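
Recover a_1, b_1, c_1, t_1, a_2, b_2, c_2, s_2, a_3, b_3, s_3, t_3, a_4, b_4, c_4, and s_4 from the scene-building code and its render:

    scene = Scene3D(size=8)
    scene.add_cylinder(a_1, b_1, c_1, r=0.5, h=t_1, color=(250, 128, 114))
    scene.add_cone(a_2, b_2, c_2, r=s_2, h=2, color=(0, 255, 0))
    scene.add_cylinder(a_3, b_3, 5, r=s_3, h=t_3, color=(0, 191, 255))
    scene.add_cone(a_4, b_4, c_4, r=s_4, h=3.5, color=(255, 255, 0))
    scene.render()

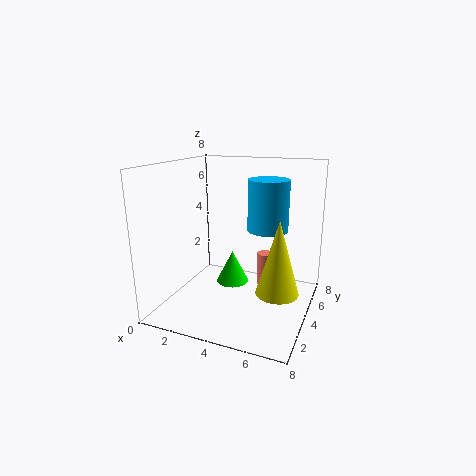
a_1 = 5; b_1 = 6; c_1 = 0.5; t_1 = 2; a_2 = 3; b_2 = 5.5; c_2 = 0.5; s_2 = 1; a_3 = 6; b_3 = 3; s_3 = 1; t_3 = 2.5; a_4 = 7; b_4 = 1.5; c_4 = 2.5; s_4 = 1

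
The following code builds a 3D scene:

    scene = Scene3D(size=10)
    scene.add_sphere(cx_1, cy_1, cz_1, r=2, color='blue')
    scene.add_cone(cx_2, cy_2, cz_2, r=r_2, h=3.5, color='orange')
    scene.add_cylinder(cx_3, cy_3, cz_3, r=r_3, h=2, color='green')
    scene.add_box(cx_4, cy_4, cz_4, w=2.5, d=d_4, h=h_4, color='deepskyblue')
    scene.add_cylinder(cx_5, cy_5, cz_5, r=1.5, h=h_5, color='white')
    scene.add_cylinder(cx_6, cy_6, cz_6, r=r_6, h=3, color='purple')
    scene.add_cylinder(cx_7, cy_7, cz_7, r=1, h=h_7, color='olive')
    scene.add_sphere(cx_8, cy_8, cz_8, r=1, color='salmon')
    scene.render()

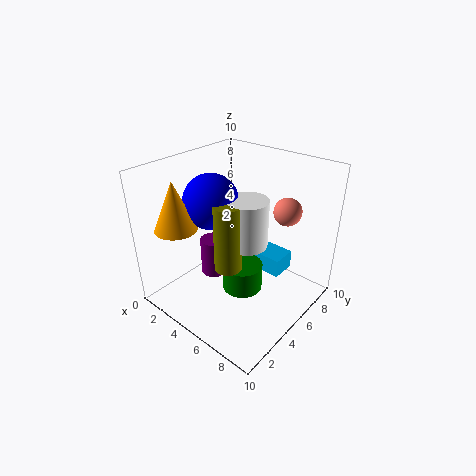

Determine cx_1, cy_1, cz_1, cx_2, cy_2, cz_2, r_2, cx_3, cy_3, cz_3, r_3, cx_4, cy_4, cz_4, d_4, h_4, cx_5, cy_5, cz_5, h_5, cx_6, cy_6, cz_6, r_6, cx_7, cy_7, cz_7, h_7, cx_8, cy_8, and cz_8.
cx_1 = 2.5, cy_1 = 5, cz_1 = 7, cx_2 = 1.5, cy_2 = 2.5, cz_2 = 5.5, r_2 = 1.5, cx_3 = 5, cy_3 = 5.5, cz_3 = 0.5, r_3 = 1.5, cx_4 = 4, cy_4 = 8, cz_4 = 0.5, d_4 = 2, h_4 = 1.5, cx_5 = 5, cy_5 = 6, cz_5 = 4, h_5 = 3.5, cx_6 = 2, cy_6 = 5.5, cz_6 = 0.5, r_6 = 1, cx_7 = 4.5, cy_7 = 4.5, cz_7 = 2.5, h_7 = 5, cx_8 = 7, cy_8 = 8, cz_8 = 6.5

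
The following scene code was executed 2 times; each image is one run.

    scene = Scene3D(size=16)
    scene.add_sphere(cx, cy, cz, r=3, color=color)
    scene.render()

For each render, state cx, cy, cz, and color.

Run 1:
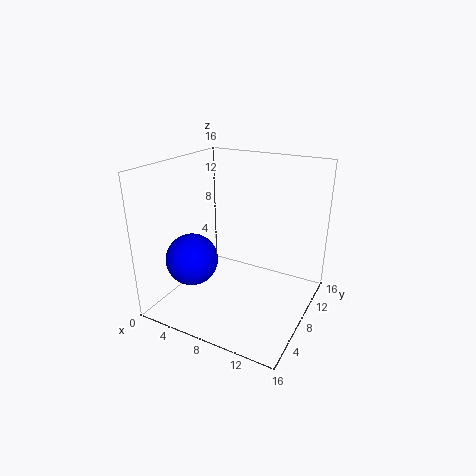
cx = 3; cy = 6; cz = 5; color = 'blue'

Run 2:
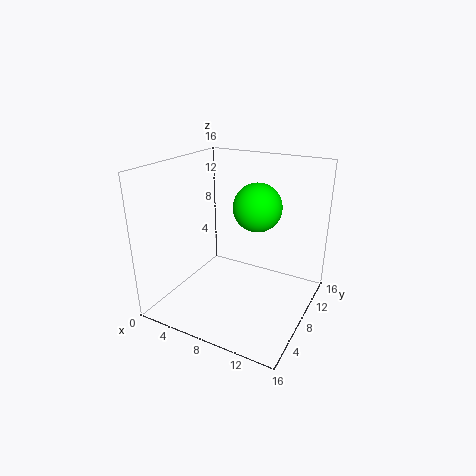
cx = 8; cy = 13; cz = 10; color = 'lime'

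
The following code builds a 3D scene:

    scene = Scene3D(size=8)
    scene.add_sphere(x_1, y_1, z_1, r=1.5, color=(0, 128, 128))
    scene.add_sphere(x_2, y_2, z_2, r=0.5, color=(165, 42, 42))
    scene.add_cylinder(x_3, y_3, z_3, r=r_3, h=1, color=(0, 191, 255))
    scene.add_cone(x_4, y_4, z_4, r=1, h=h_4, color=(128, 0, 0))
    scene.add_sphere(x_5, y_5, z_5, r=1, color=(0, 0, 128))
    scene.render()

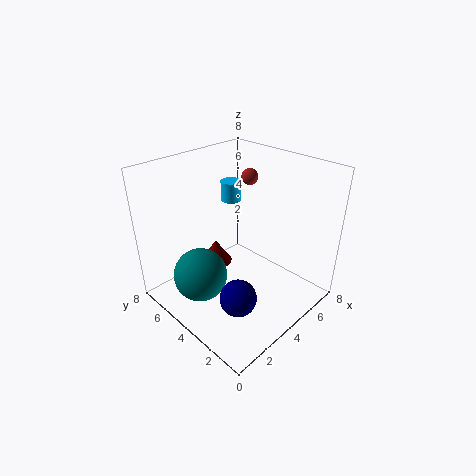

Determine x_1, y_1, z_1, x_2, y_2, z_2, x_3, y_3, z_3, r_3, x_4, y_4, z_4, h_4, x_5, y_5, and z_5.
x_1 = 2, y_1 = 5, z_1 = 2, x_2 = 6.5, y_2 = 5.5, z_2 = 6.5, x_3 = 3.5, y_3 = 4, z_3 = 6.5, r_3 = 0.5, x_4 = 4.5, y_4 = 6.5, z_4 = 1, h_4 = 1.5, x_5 = 2.5, y_5 = 2.5, z_5 = 1.5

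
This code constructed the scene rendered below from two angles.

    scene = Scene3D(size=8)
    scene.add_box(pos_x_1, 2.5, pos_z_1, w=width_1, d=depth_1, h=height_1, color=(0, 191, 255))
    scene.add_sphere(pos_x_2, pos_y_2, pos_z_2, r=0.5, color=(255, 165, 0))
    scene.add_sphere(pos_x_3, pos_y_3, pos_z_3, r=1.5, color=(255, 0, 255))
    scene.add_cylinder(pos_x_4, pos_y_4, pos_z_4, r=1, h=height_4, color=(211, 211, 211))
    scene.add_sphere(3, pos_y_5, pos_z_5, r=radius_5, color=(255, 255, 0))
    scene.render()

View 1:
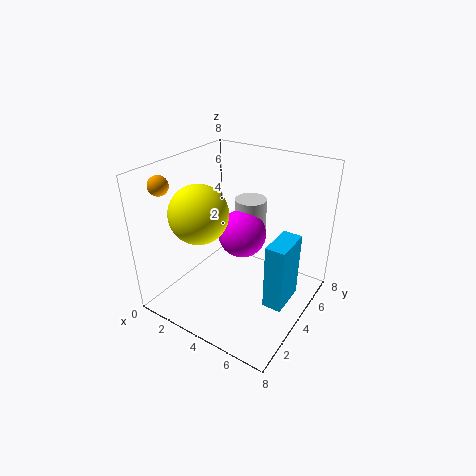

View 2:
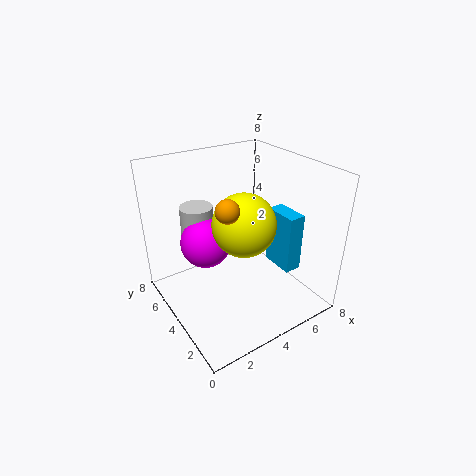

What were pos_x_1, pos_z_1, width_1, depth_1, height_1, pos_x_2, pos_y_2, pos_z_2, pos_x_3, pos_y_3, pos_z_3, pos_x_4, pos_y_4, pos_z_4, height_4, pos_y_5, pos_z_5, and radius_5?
pos_x_1 = 6.5; pos_z_1 = 1.5; width_1 = 1; depth_1 = 2; height_1 = 3.5; pos_x_2 = 1.5; pos_y_2 = 1; pos_z_2 = 7.5; pos_x_3 = 3; pos_y_3 = 6; pos_z_3 = 3; pos_x_4 = 3; pos_y_4 = 7; pos_z_4 = 2; height_4 = 3; pos_y_5 = 2; pos_z_5 = 6; radius_5 = 1.5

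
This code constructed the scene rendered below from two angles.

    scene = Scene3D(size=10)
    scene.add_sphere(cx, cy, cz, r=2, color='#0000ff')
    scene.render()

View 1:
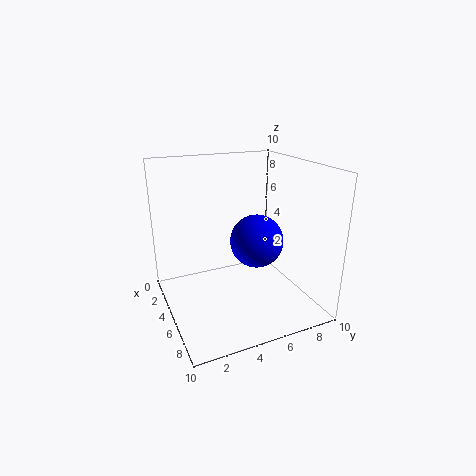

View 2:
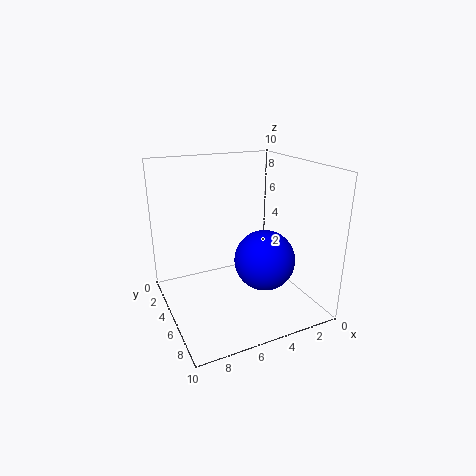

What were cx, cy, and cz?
cx = 4
cy = 7
cz = 4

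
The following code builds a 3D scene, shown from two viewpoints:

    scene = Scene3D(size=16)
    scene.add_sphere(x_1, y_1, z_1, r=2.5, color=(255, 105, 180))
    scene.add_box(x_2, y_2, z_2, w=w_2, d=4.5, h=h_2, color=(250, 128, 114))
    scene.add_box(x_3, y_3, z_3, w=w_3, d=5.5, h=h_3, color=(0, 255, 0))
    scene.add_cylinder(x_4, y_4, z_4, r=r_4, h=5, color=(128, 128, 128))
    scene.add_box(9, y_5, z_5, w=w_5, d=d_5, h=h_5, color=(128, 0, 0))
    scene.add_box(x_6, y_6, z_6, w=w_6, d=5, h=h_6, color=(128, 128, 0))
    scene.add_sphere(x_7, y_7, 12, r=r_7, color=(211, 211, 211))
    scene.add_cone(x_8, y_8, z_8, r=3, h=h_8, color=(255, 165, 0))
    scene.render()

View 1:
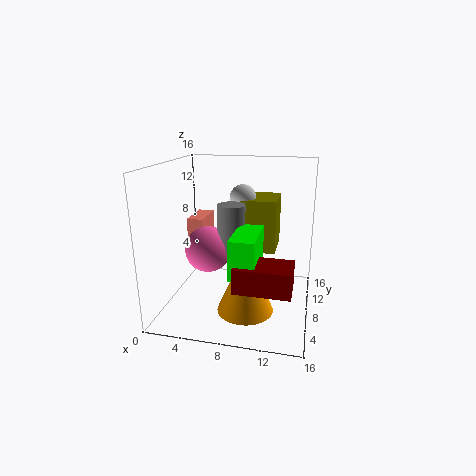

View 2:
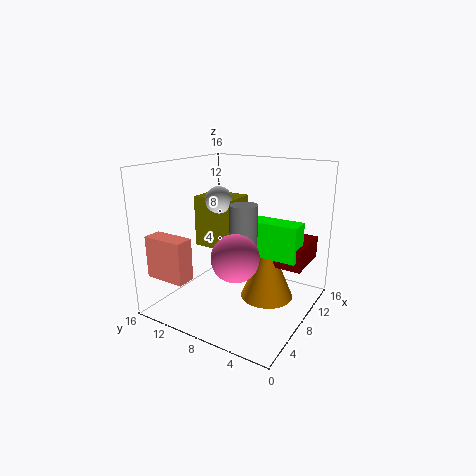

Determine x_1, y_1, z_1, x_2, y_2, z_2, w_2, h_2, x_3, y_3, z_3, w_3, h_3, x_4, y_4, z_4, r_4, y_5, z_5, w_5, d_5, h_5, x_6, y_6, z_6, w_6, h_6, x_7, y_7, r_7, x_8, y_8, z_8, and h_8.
x_1 = 5; y_1 = 6.5; z_1 = 7; x_2 = 1; y_2 = 10.5; z_2 = 4.5; w_2 = 2; h_2 = 4.5; x_3 = 8.5; y_3 = 1.5; z_3 = 6; w_3 = 2.5; h_3 = 4; x_4 = 7.5; y_4 = 7; z_4 = 7; r_4 = 1.5; y_5 = 1; z_5 = 5; w_5 = 5.5; d_5 = 3.5; h_5 = 2.5; x_6 = 8; y_6 = 9; z_6 = 6; w_6 = 4; h_6 = 6; x_7 = 8; y_7 = 10.5; r_7 = 1.5; x_8 = 9.5; y_8 = 5; z_8 = 1; h_8 = 7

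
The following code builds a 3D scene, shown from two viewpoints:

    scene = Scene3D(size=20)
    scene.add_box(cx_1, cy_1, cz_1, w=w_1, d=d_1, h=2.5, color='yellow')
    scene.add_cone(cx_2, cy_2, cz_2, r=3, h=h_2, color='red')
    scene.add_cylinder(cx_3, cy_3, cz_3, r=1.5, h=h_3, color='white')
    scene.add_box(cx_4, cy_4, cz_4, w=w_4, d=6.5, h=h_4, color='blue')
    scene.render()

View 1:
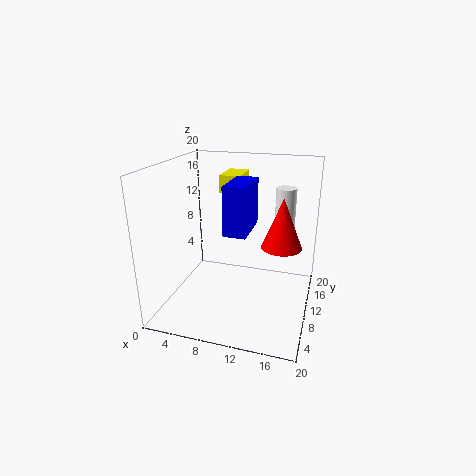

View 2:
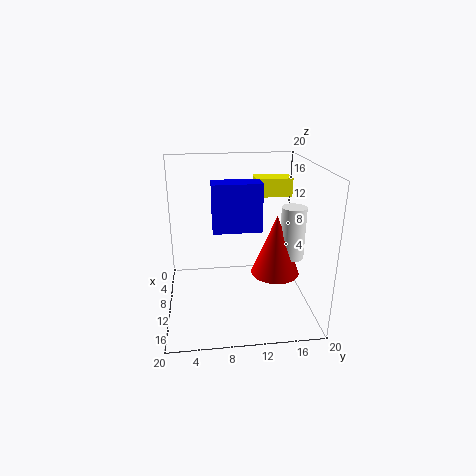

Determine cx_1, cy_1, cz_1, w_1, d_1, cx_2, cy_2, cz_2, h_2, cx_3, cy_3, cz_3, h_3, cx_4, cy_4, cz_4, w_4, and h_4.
cx_1 = 6.5
cy_1 = 12.5
cz_1 = 15.5
w_1 = 3
d_1 = 5
cx_2 = 15.5
cy_2 = 14
cz_2 = 7.5
h_2 = 7.5
cx_3 = 15.5
cy_3 = 16
cz_3 = 9.5
h_3 = 6.5
cx_4 = 9
cy_4 = 6.5
cz_4 = 11.5
w_4 = 3
h_4 = 6.5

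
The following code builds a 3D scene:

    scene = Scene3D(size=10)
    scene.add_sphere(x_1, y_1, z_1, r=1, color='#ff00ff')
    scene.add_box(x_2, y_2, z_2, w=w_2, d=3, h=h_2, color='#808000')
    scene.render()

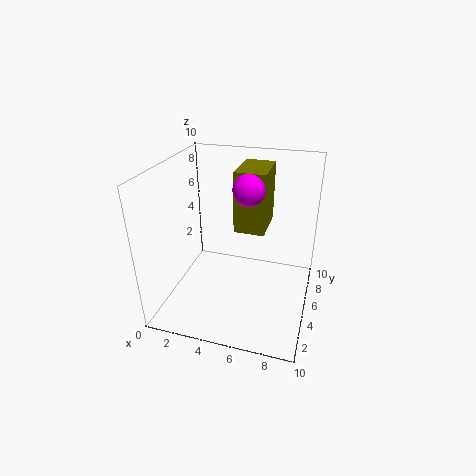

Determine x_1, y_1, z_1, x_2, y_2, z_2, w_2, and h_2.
x_1 = 6
y_1 = 4
z_1 = 9
x_2 = 5
y_2 = 4
z_2 = 6
w_2 = 2
h_2 = 4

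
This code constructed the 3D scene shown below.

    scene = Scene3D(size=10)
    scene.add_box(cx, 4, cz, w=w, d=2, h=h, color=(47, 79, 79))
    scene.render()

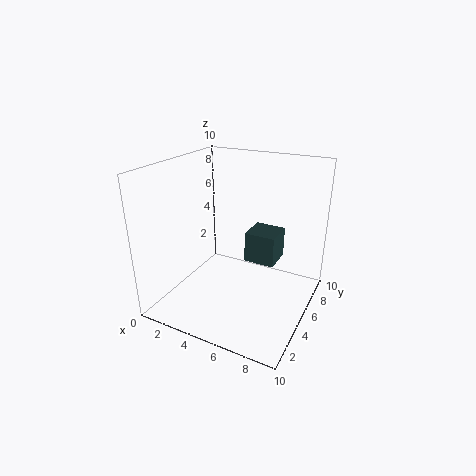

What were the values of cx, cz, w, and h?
cx = 6
cz = 4
w = 2
h = 2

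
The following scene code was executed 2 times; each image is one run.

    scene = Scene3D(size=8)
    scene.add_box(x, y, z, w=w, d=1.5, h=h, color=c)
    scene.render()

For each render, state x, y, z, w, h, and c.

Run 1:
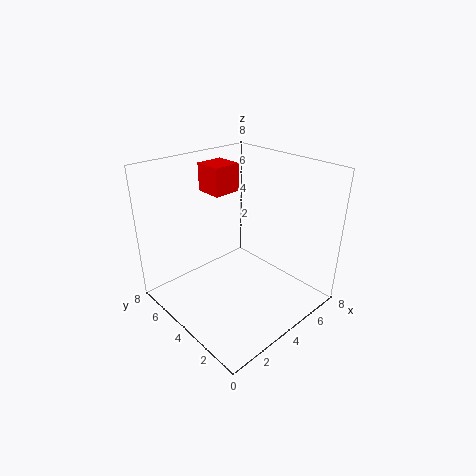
x = 3; y = 4.5; z = 6.5; w = 1.5; h = 1.5; c = 'red'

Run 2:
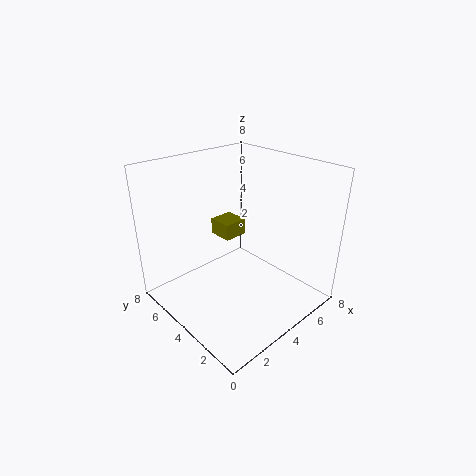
x = 4.5; y = 5.5; z = 3; w = 1.5; h = 1; c = 'olive'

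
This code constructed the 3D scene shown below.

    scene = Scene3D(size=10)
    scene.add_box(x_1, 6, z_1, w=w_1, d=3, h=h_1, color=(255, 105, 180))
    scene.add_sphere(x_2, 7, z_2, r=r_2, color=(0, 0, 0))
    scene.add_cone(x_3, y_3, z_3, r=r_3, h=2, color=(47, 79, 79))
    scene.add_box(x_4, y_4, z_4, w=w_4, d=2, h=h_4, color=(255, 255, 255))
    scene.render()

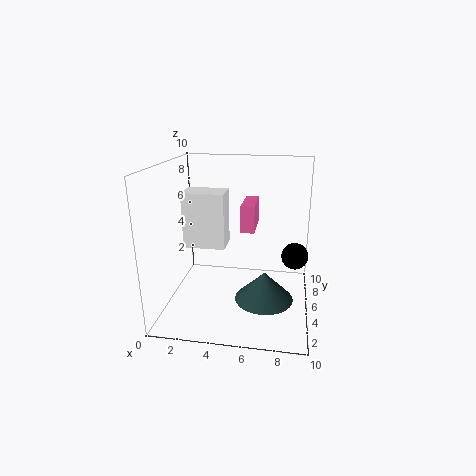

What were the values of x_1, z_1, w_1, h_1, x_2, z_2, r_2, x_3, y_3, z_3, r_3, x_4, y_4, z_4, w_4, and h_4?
x_1 = 5
z_1 = 5
w_1 = 1
h_1 = 2
x_2 = 9
z_2 = 3
r_2 = 1
x_3 = 7
y_3 = 4
z_3 = 1
r_3 = 2
x_4 = 1
y_4 = 5
z_4 = 4
w_4 = 3
h_4 = 4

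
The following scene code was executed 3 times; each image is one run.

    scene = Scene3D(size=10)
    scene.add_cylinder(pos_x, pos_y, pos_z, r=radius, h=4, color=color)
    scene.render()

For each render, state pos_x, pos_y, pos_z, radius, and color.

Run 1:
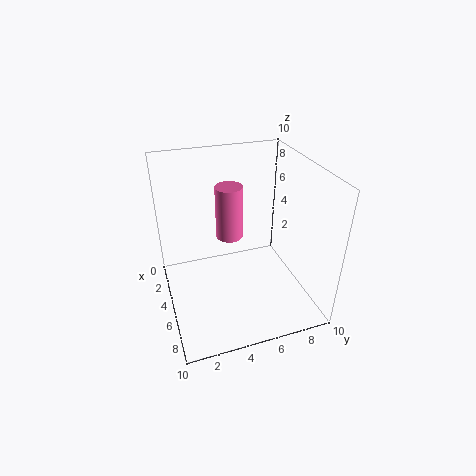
pos_x = 3, pos_y = 5, pos_z = 4, radius = 1, color = 'hotpink'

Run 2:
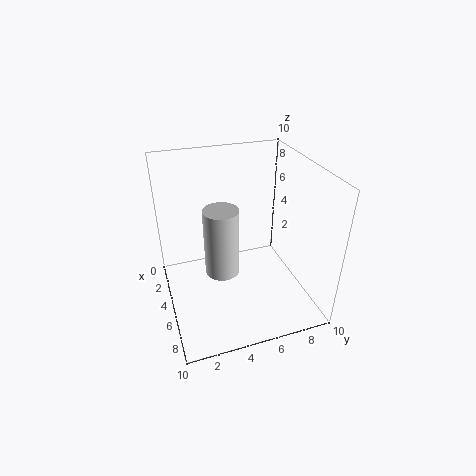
pos_x = 8, pos_y = 3, pos_z = 5, radius = 1, color = 'lightgray'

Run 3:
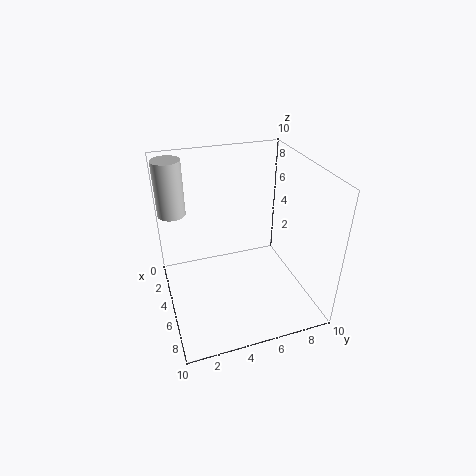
pos_x = 2, pos_y = 1, pos_z = 6, radius = 1, color = 'lightgray'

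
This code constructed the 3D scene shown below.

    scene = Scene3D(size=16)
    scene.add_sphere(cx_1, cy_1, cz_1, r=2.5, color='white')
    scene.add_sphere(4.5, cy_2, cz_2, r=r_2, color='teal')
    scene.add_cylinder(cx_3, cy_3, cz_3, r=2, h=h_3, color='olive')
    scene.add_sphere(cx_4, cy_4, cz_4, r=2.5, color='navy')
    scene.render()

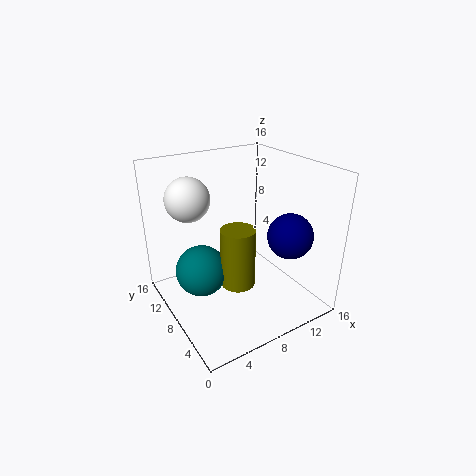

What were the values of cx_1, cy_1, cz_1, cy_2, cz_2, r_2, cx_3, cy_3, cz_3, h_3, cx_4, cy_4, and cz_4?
cx_1 = 4; cy_1 = 12; cz_1 = 12; cy_2 = 10.5; cz_2 = 3.5; r_2 = 3; cx_3 = 8; cy_3 = 8; cz_3 = 2; h_3 = 7; cx_4 = 12.5; cy_4 = 4.5; cz_4 = 8.5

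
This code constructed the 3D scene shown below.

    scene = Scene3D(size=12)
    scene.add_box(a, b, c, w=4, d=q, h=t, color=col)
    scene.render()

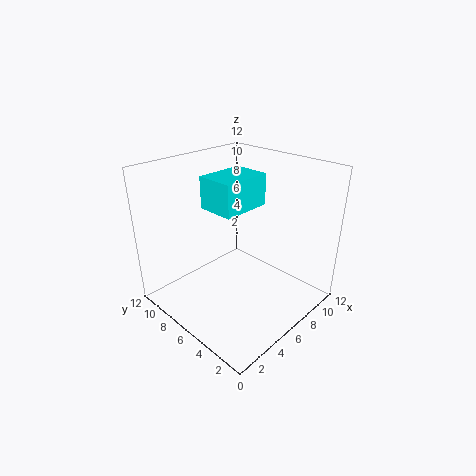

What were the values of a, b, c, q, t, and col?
a = 3.5, b = 4.5, c = 9, q = 3, t = 2.5, col = 'cyan'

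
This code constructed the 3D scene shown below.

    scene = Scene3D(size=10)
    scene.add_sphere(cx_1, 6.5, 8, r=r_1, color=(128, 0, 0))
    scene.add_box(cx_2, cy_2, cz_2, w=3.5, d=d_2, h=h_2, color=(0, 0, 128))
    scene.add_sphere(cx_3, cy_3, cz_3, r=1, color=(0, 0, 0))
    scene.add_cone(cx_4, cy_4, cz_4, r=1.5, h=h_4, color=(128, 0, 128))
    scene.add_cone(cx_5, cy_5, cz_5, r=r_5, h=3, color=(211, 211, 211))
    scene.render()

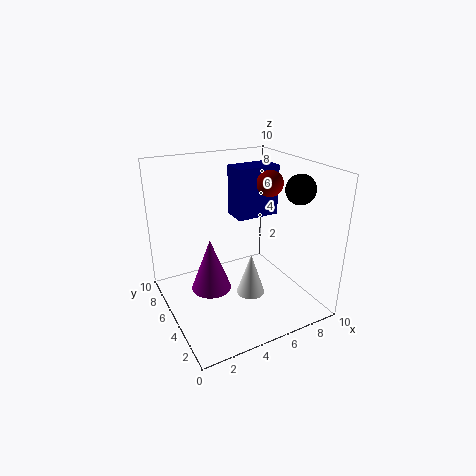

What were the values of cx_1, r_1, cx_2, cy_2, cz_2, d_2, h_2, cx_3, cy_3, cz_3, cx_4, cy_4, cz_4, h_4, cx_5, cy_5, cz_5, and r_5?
cx_1 = 8.5, r_1 = 1, cx_2 = 6.5, cy_2 = 7.5, cz_2 = 5, d_2 = 2, h_2 = 4, cx_3 = 8.5, cy_3 = 3, cz_3 = 8.5, cx_4 = 3.5, cy_4 = 6.5, cz_4 = 0.5, h_4 = 4, cx_5 = 5.5, cy_5 = 4, cz_5 = 1, r_5 = 1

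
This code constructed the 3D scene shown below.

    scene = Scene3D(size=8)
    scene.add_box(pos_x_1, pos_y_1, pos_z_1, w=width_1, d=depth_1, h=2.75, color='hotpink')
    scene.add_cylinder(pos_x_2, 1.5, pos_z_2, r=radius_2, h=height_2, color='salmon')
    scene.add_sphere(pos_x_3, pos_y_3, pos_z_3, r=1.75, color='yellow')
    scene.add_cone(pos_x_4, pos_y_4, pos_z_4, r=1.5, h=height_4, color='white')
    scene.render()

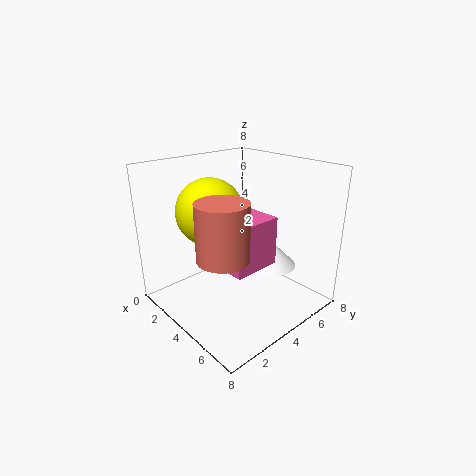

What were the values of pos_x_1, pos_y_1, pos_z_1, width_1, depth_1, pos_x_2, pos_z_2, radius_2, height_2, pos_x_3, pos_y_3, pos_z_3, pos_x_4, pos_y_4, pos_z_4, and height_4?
pos_x_1 = 2.75, pos_y_1 = 2.75, pos_z_1 = 2.5, width_1 = 2.75, depth_1 = 2.75, pos_x_2 = 5.75, pos_z_2 = 4.25, radius_2 = 1.25, height_2 = 2.75, pos_x_3 = 3.5, pos_y_3 = 2.5, pos_z_3 = 5.75, pos_x_4 = 4.5, pos_y_4 = 6.25, pos_z_4 = 1.75, height_4 = 1.5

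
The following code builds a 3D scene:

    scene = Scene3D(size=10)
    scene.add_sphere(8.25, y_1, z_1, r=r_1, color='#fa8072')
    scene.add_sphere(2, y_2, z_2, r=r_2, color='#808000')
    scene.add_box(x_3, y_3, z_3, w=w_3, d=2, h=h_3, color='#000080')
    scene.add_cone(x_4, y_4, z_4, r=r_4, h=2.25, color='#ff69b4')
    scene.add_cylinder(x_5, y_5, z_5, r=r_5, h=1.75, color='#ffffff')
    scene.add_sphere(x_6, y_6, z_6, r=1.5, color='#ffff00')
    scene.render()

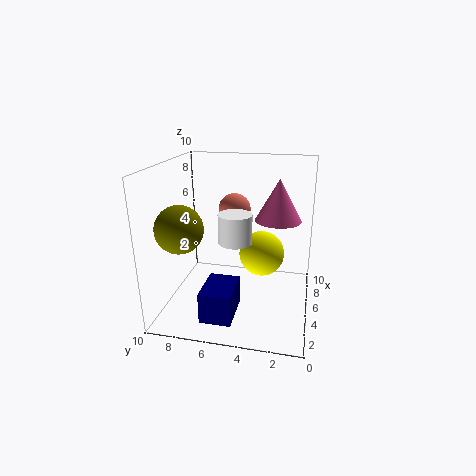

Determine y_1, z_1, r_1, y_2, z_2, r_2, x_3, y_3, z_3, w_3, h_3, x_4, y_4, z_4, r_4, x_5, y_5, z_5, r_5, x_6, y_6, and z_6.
y_1 = 6
z_1 = 6
r_1 = 1.25
y_2 = 8
z_2 = 6.5
r_2 = 1.5
x_3 = 0.5
y_3 = 4.5
z_3 = 1
w_3 = 2.75
h_3 = 2
x_4 = 1.5
y_4 = 2
z_4 = 7.75
r_4 = 1.25
x_5 = 2
y_5 = 4.5
z_5 = 6
r_5 = 1
x_6 = 4.5
y_6 = 3.25
z_6 = 4.25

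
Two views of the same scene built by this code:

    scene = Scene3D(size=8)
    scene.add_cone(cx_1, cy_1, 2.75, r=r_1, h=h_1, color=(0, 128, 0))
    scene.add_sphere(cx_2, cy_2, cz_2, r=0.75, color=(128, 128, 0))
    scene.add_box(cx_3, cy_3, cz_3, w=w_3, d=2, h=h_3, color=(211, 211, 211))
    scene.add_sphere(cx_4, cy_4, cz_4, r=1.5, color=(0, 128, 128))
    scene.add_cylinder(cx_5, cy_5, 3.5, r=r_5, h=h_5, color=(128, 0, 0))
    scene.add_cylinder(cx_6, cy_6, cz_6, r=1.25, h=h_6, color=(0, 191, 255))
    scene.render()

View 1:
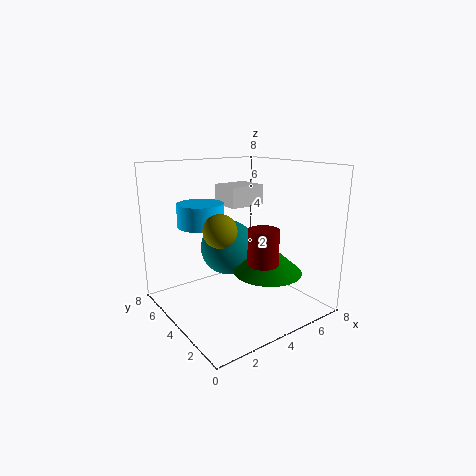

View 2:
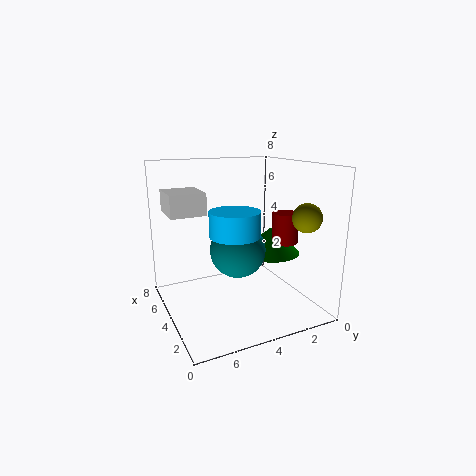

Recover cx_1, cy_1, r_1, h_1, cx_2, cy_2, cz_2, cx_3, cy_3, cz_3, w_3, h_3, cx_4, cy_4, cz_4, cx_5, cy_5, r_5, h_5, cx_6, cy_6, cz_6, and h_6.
cx_1 = 4.25
cy_1 = 1.75
r_1 = 1.75
h_1 = 1.5
cx_2 = 1.25
cy_2 = 1.5
cz_2 = 5.5
cx_3 = 4.75
cy_3 = 5.5
cz_3 = 5.25
w_3 = 2.25
h_3 = 1.25
cx_4 = 3.5
cy_4 = 4.25
cz_4 = 3.5
cx_5 = 3.5
cy_5 = 1.25
r_5 = 0.75
h_5 = 1.75
cx_6 = 2.25
cy_6 = 5
cz_6 = 4.75
h_6 = 1.25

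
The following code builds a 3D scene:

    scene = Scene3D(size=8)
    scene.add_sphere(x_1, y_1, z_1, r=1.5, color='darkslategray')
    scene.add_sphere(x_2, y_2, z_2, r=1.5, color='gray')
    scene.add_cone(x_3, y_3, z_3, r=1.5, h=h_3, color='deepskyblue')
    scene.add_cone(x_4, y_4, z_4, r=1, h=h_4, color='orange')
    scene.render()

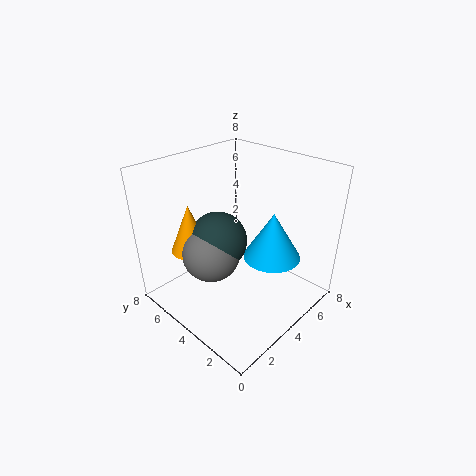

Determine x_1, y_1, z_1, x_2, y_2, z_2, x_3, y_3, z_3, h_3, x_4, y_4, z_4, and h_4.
x_1 = 2.5
y_1 = 4
z_1 = 4.5
x_2 = 2
y_2 = 4
z_2 = 4
x_3 = 4.5
y_3 = 2
z_3 = 3.5
h_3 = 2.5
x_4 = 1.5
y_4 = 5
z_4 = 4
h_4 = 2.5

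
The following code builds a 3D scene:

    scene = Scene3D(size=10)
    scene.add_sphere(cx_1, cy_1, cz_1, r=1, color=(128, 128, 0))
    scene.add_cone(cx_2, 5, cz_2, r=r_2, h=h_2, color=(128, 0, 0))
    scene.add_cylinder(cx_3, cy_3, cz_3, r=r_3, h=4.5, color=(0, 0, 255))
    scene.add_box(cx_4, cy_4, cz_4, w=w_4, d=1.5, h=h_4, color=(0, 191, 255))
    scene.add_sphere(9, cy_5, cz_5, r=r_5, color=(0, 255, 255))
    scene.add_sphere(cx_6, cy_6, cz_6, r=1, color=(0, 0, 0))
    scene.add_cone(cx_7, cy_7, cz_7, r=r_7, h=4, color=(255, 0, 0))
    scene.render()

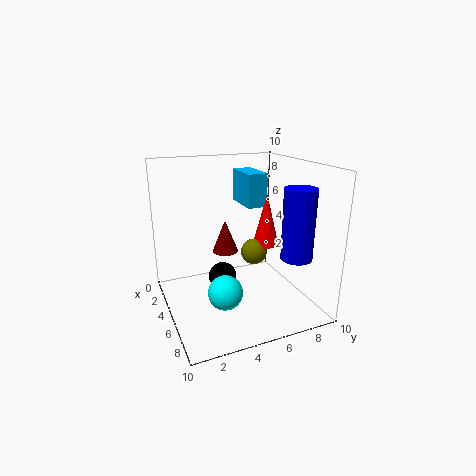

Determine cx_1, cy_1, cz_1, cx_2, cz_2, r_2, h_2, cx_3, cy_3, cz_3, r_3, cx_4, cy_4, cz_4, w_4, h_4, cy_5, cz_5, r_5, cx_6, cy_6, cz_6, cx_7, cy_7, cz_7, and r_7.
cx_1 = 3.5
cy_1 = 7
cz_1 = 3
cx_2 = 2.5
cz_2 = 3
r_2 = 1
h_2 = 2.5
cx_3 = 8.5
cy_3 = 7.5
cz_3 = 4.5
r_3 = 1
cx_4 = 0.5
cy_4 = 6.5
cz_4 = 6.5
w_4 = 3
h_4 = 2.5
cy_5 = 2.5
cz_5 = 3.5
r_5 = 1
cx_6 = 4.5
cy_6 = 4
cz_6 = 2
cx_7 = 3.5
cy_7 = 8
cz_7 = 3.5
r_7 = 1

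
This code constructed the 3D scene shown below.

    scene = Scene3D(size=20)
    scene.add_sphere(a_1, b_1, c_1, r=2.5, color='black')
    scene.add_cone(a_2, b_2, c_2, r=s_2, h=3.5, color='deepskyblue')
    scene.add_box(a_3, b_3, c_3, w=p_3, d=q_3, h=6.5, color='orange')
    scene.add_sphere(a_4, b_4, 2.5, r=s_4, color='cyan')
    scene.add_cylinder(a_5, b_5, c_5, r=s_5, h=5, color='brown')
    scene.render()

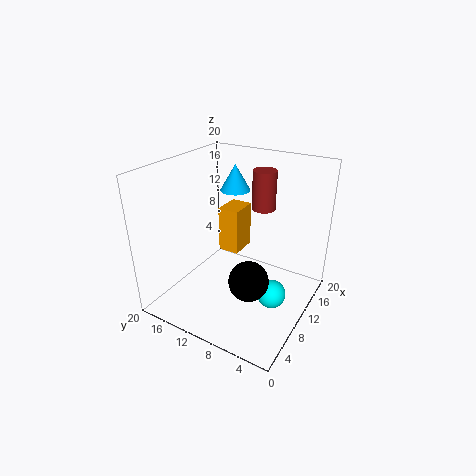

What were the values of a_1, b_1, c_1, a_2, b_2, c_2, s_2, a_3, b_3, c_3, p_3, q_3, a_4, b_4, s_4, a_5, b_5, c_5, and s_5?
a_1 = 5, b_1 = 5.5, c_1 = 7.5, a_2 = 11, b_2 = 11, c_2 = 16.5, s_2 = 2, a_3 = 10.5, b_3 = 10.5, c_3 = 7, p_3 = 4, q_3 = 3, a_4 = 10, b_4 = 4.5, s_4 = 2, a_5 = 10.5, b_5 = 6.5, c_5 = 15, s_5 = 1.5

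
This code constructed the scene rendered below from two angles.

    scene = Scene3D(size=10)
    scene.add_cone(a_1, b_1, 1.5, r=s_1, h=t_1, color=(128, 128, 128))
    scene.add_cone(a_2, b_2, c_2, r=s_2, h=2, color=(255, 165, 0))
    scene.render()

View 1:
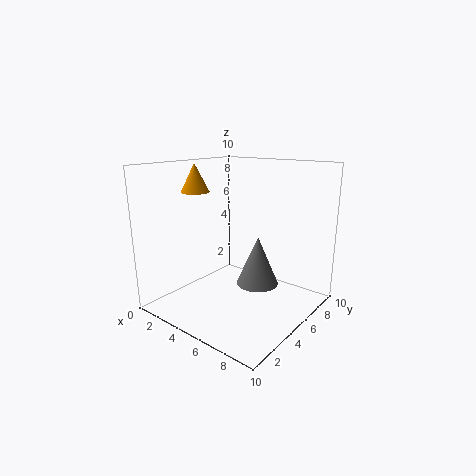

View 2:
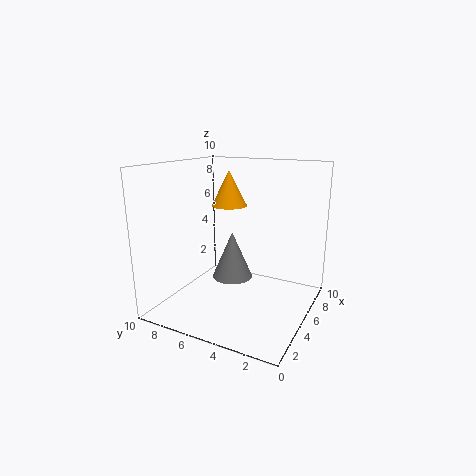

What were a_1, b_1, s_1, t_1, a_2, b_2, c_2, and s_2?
a_1 = 6
b_1 = 6
s_1 = 1.5
t_1 = 3.5
a_2 = 2
b_2 = 4
c_2 = 8
s_2 = 1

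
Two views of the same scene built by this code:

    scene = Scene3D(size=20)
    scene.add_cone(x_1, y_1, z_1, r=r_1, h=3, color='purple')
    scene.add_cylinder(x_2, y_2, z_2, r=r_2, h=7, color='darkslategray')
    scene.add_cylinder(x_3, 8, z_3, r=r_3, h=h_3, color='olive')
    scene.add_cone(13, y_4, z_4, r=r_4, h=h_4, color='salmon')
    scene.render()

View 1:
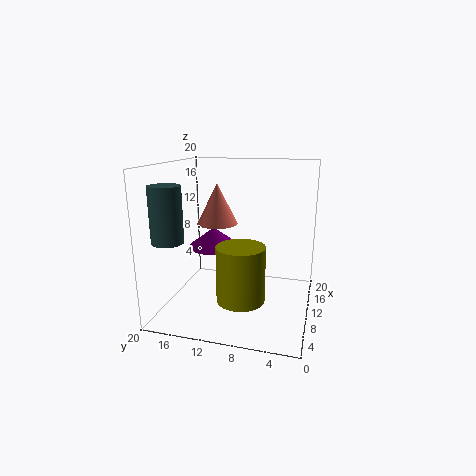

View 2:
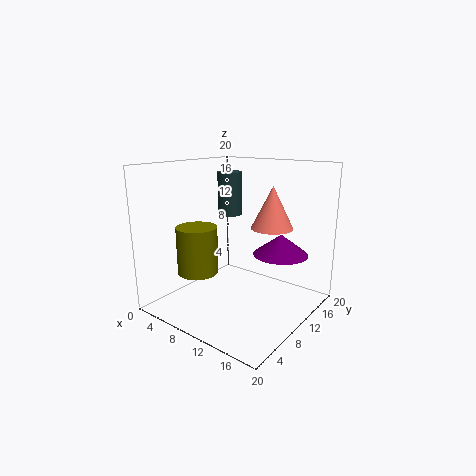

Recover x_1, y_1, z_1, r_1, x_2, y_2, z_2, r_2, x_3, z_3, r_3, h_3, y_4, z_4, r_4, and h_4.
x_1 = 14; y_1 = 15; z_1 = 7; r_1 = 4; x_2 = 3; y_2 = 17; z_2 = 11; r_2 = 2; x_3 = 4; z_3 = 4; r_3 = 3; h_3 = 7; y_4 = 14; z_4 = 11; r_4 = 3; h_4 = 6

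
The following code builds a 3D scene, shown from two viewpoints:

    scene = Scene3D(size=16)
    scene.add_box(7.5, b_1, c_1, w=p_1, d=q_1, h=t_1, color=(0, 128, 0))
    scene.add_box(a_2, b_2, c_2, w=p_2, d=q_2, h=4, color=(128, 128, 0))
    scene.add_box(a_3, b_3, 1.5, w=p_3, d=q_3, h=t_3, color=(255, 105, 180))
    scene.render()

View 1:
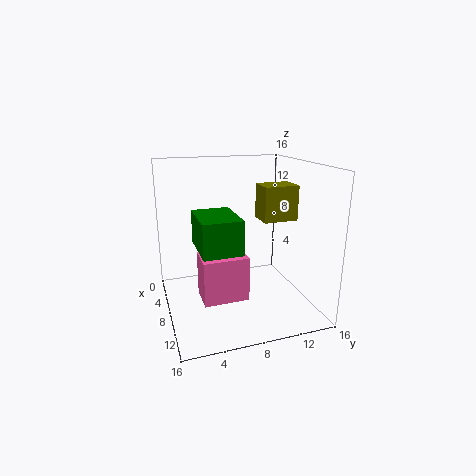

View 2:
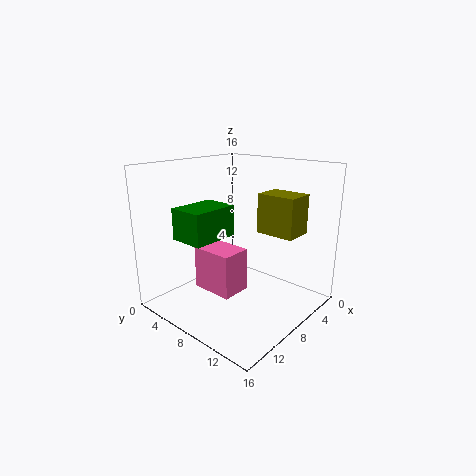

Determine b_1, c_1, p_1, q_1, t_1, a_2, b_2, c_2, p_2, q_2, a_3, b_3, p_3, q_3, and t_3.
b_1 = 3, c_1 = 8, p_1 = 5.5, q_1 = 4, t_1 = 3.5, a_2 = 5.5, b_2 = 11, c_2 = 9.5, p_2 = 3, q_2 = 4, a_3 = 7, b_3 = 3.5, p_3 = 3.5, q_3 = 5, t_3 = 5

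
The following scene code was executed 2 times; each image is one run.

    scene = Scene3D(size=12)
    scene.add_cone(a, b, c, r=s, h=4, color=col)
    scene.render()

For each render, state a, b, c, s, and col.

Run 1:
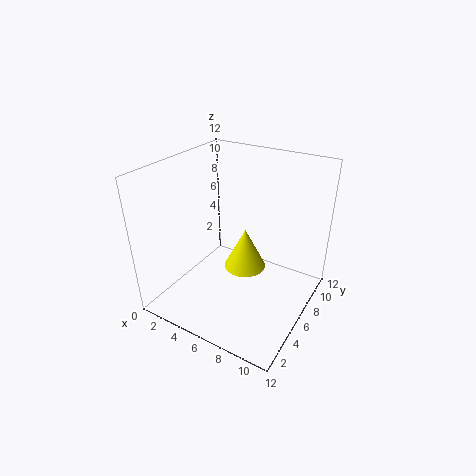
a = 5, b = 9, c = 1, s = 2, col = 'yellow'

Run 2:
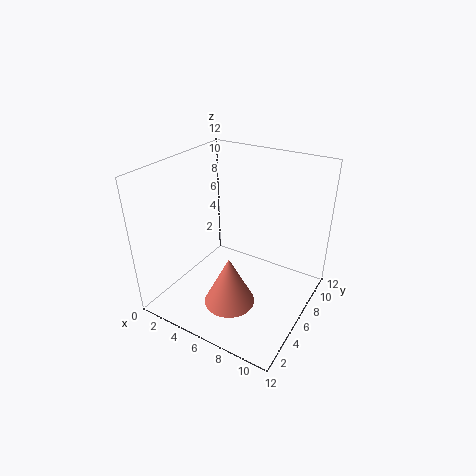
a = 7, b = 3, c = 2, s = 2, col = 'salmon'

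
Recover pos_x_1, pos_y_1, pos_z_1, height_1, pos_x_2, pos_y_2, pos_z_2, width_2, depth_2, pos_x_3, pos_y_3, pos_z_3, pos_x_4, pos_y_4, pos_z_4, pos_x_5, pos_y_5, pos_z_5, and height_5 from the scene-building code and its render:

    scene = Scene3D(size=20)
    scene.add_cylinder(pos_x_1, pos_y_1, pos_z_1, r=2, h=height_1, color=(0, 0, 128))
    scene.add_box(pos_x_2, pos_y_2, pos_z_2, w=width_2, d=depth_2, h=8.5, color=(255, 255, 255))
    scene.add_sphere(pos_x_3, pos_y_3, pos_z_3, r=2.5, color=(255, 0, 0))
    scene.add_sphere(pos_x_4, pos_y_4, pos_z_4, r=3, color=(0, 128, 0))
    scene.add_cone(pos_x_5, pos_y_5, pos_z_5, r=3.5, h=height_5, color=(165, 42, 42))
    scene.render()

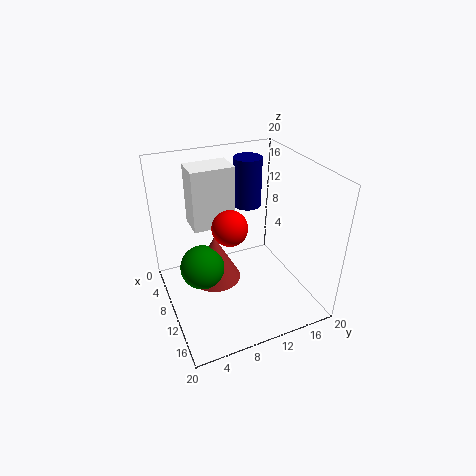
pos_x_1 = 6.5, pos_y_1 = 13, pos_z_1 = 13, height_1 = 7, pos_x_2 = 4, pos_y_2 = 4.5, pos_z_2 = 11, width_2 = 4, depth_2 = 6, pos_x_3 = 9.5, pos_y_3 = 9, pos_z_3 = 11.5, pos_x_4 = 10.5, pos_y_4 = 4.5, pos_z_4 = 7, pos_x_5 = 10, pos_y_5 = 6.5, pos_z_5 = 4.5, height_5 = 6.5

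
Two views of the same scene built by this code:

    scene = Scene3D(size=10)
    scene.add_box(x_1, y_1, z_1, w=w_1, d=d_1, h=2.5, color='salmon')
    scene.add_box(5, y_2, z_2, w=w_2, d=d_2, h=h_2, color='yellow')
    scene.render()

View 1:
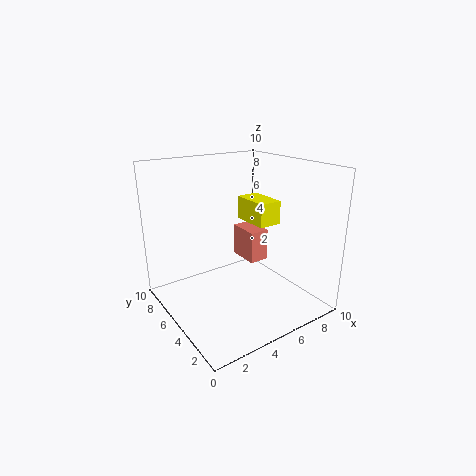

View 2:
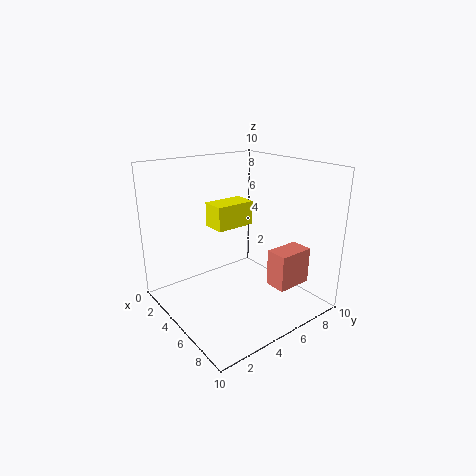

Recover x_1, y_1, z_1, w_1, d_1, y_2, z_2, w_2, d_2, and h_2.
x_1 = 7, y_1 = 6, z_1 = 2, w_1 = 1.5, d_1 = 2.5, y_2 = 2.5, z_2 = 6.5, w_2 = 1.5, d_2 = 2.5, h_2 = 1.5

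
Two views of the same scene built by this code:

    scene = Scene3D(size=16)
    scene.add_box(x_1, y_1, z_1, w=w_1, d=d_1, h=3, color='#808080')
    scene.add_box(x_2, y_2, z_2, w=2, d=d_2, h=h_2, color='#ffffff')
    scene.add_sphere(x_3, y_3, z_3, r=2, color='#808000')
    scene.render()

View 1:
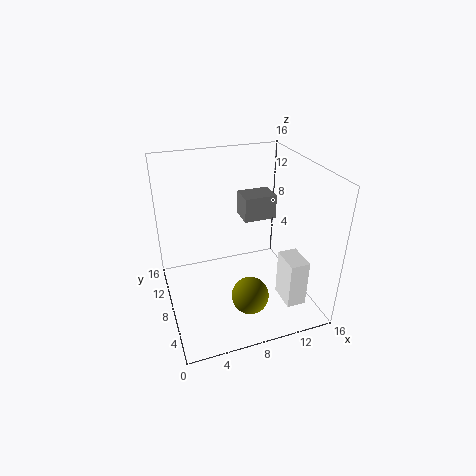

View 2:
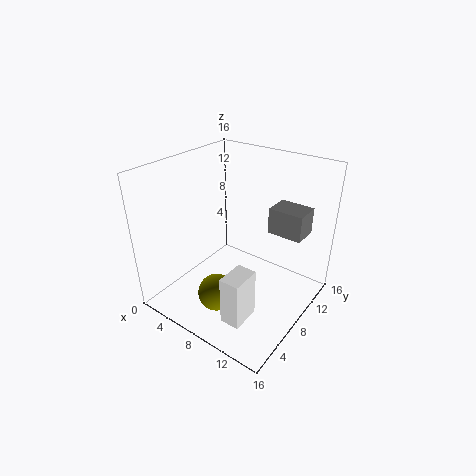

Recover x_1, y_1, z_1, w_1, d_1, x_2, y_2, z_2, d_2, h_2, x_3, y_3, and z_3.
x_1 = 10
y_1 = 11
z_1 = 8
w_1 = 4
d_1 = 3
x_2 = 11
y_2 = 1
z_2 = 3
d_2 = 3
h_2 = 5
x_3 = 8
y_3 = 4
z_3 = 3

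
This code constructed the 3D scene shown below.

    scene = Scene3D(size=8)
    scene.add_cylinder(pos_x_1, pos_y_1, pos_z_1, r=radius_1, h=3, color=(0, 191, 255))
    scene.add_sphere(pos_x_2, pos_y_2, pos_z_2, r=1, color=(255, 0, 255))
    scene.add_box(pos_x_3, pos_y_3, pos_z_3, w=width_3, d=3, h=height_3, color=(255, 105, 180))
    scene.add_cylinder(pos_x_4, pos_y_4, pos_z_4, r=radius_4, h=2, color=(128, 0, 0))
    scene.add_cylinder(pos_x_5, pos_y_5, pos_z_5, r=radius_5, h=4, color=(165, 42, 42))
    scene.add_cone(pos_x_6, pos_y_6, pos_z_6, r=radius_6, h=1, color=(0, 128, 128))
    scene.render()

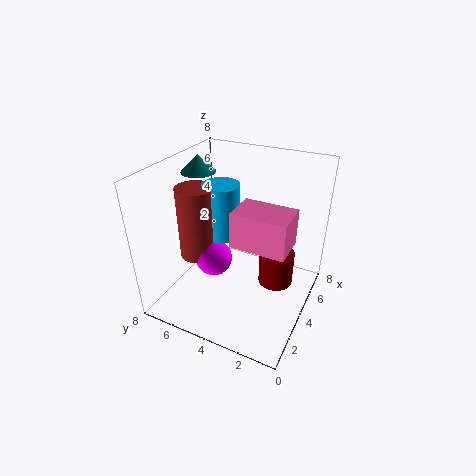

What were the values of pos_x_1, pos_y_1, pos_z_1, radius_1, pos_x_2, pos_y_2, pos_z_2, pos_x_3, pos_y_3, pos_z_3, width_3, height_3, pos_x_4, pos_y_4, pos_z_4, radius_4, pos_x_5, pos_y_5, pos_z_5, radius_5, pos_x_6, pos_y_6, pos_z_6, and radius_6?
pos_x_1 = 4, pos_y_1 = 5, pos_z_1 = 4, radius_1 = 1, pos_x_2 = 3, pos_y_2 = 5, pos_z_2 = 3, pos_x_3 = 3, pos_y_3 = 1, pos_z_3 = 4, width_3 = 2, height_3 = 2, pos_x_4 = 5, pos_y_4 = 2, pos_z_4 = 1, radius_4 = 1, pos_x_5 = 3, pos_y_5 = 6, pos_z_5 = 3, radius_5 = 1, pos_x_6 = 5, pos_y_6 = 7, pos_z_6 = 7, radius_6 = 1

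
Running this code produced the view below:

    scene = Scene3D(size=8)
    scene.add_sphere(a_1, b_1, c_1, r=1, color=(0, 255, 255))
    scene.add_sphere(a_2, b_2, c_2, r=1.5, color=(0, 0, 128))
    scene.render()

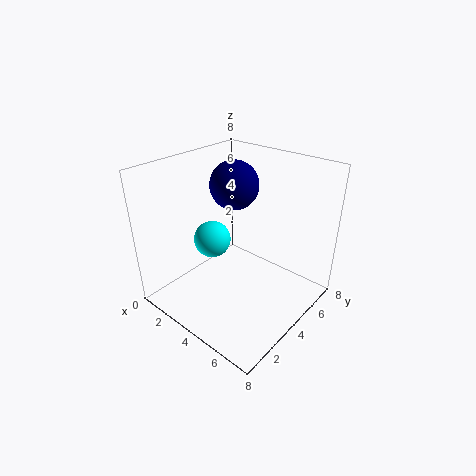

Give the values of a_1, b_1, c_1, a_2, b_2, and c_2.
a_1 = 3; b_1 = 3; c_1 = 4; a_2 = 2; b_2 = 6; c_2 = 6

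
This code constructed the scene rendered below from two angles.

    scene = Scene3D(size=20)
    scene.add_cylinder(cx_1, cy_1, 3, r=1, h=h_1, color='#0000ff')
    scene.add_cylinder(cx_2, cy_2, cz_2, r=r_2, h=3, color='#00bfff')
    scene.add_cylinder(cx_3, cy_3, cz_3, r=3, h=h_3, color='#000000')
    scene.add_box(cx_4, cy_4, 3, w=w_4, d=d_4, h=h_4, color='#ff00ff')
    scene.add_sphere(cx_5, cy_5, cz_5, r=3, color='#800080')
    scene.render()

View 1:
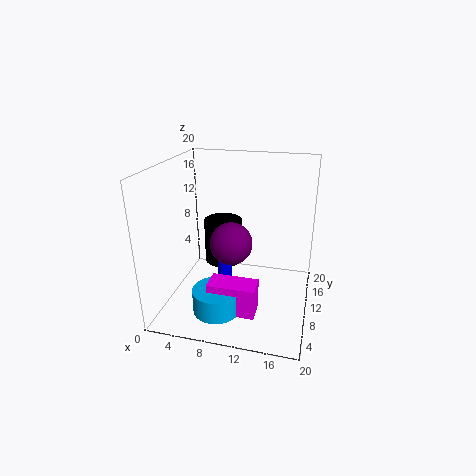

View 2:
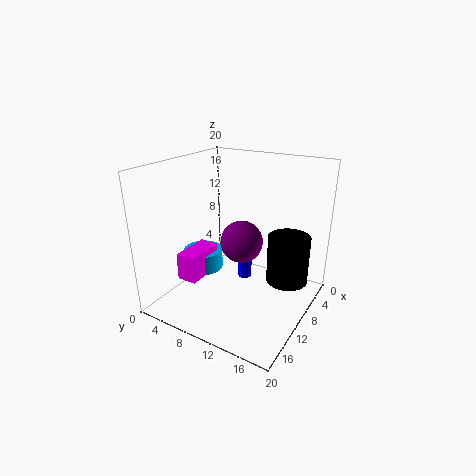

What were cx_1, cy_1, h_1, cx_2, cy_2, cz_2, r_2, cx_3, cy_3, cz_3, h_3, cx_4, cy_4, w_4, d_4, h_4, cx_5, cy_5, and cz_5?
cx_1 = 8
cy_1 = 10
h_1 = 4
cx_2 = 9
cy_2 = 3
cz_2 = 3
r_2 = 3
cx_3 = 6
cy_3 = 16
cz_3 = 3
h_3 = 7
cx_4 = 8
cy_4 = 2
w_4 = 6
d_4 = 3
h_4 = 4
cx_5 = 9
cy_5 = 10
cz_5 = 9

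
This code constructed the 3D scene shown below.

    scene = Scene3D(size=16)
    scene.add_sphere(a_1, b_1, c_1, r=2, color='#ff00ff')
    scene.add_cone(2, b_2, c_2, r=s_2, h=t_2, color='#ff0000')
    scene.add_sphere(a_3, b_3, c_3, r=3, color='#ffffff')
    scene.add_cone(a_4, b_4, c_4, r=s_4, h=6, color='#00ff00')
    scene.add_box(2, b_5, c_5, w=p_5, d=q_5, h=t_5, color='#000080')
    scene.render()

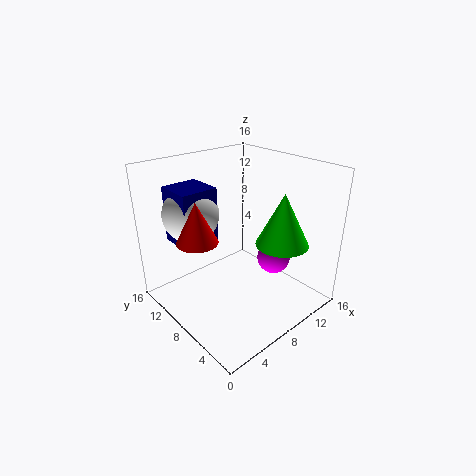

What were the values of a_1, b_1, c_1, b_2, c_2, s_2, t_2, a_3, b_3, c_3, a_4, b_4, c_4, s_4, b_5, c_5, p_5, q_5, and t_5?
a_1 = 13
b_1 = 7
c_1 = 4
b_2 = 7
c_2 = 10
s_2 = 2
t_2 = 4
a_3 = 4
b_3 = 11
c_3 = 11
a_4 = 12
b_4 = 5
c_4 = 7
s_4 = 3
b_5 = 9
c_5 = 8
p_5 = 4
q_5 = 4
t_5 = 6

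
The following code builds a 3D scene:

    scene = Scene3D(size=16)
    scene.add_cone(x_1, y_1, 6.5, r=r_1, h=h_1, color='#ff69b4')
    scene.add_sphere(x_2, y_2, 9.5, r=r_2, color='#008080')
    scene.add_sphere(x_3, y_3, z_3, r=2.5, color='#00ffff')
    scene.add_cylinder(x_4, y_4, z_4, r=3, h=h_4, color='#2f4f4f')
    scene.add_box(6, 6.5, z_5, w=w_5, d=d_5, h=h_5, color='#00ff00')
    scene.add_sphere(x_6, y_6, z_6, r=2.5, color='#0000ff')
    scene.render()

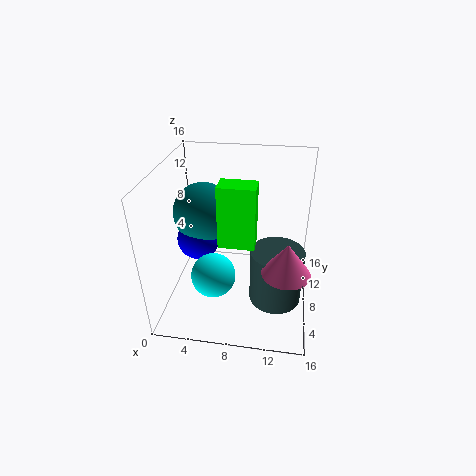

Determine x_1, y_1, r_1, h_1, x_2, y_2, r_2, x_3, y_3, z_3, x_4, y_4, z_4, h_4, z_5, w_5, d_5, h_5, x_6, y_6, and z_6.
x_1 = 13.5; y_1 = 4.5; r_1 = 2.5; h_1 = 3.5; x_2 = 3.5; y_2 = 10.5; r_2 = 3.5; x_3 = 5.5; y_3 = 6; z_3 = 4; x_4 = 12.5; y_4 = 7.5; z_4 = 0.5; h_4 = 6.5; z_5 = 7.5; w_5 = 4; d_5 = 2.5; h_5 = 7; x_6 = 3; y_6 = 9.5; z_6 = 6.5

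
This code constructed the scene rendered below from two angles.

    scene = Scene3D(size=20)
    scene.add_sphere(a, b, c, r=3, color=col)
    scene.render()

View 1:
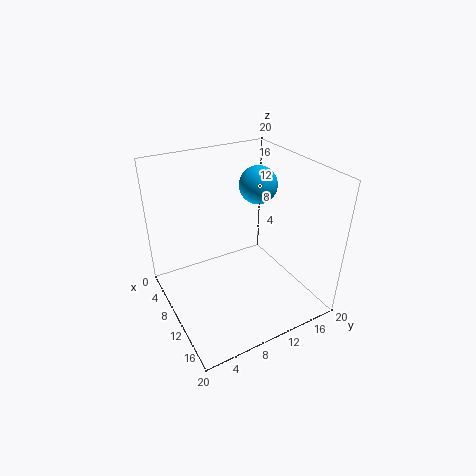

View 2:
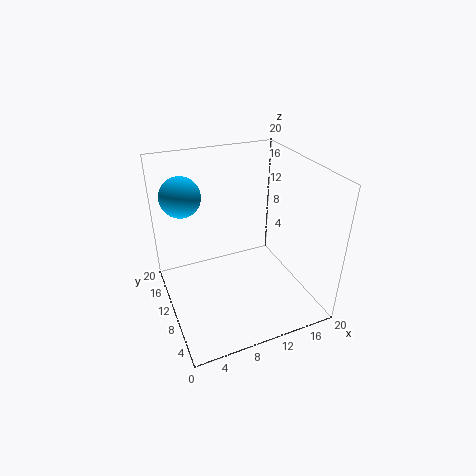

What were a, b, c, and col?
a = 4; b = 17; c = 14.25; col = 'deepskyblue'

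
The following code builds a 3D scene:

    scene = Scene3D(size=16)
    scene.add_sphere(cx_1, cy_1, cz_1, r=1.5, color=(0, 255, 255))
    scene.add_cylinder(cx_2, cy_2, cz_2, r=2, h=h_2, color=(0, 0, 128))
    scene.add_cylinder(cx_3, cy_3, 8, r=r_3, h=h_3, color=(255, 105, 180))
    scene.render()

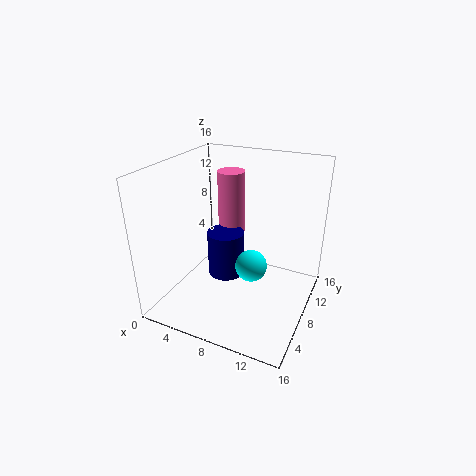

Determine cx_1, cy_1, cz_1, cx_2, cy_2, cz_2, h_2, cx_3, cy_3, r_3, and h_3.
cx_1 = 11.5
cy_1 = 3.5
cz_1 = 8
cx_2 = 7
cy_2 = 7
cz_2 = 4
h_2 = 5
cx_3 = 6.5
cy_3 = 9.5
r_3 = 1.5
h_3 = 7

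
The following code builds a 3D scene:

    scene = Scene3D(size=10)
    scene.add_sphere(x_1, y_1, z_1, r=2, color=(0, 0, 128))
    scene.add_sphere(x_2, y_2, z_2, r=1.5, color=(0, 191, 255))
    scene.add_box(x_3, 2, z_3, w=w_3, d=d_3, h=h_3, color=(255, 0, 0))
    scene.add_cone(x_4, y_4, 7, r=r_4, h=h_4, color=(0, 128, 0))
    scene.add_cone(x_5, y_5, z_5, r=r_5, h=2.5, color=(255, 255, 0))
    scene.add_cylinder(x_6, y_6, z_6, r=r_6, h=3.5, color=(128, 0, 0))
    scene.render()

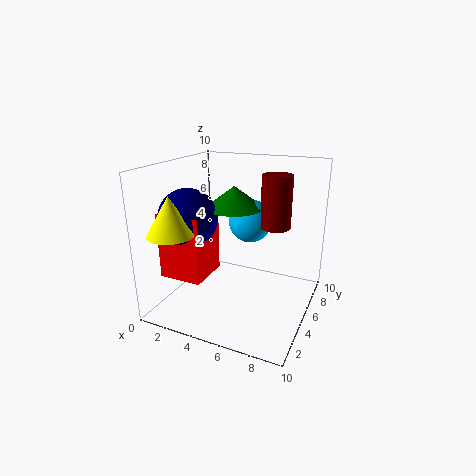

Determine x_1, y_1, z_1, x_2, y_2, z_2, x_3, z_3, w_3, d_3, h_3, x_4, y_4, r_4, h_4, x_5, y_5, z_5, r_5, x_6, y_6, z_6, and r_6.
x_1 = 2, y_1 = 3.5, z_1 = 6.5, x_2 = 5.5, y_2 = 6, z_2 = 6, x_3 = 0.5, z_3 = 2.5, w_3 = 3, d_3 = 3, h_3 = 4.5, x_4 = 4.5, y_4 = 5.5, r_4 = 2, h_4 = 1.5, x_5 = 2, y_5 = 1.5, z_5 = 6, r_5 = 1.5, x_6 = 7.5, y_6 = 5.5, z_6 = 6, r_6 = 1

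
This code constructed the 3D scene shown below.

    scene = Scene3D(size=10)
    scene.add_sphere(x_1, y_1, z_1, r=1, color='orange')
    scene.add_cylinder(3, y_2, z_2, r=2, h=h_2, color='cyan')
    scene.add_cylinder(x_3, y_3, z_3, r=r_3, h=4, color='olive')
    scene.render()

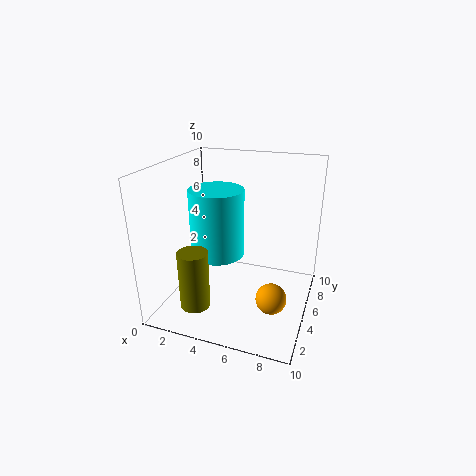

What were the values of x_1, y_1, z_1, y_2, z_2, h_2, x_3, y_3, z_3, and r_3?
x_1 = 8, y_1 = 3, z_1 = 2, y_2 = 6, z_2 = 3, h_2 = 5, x_3 = 3, y_3 = 2, z_3 = 1, r_3 = 1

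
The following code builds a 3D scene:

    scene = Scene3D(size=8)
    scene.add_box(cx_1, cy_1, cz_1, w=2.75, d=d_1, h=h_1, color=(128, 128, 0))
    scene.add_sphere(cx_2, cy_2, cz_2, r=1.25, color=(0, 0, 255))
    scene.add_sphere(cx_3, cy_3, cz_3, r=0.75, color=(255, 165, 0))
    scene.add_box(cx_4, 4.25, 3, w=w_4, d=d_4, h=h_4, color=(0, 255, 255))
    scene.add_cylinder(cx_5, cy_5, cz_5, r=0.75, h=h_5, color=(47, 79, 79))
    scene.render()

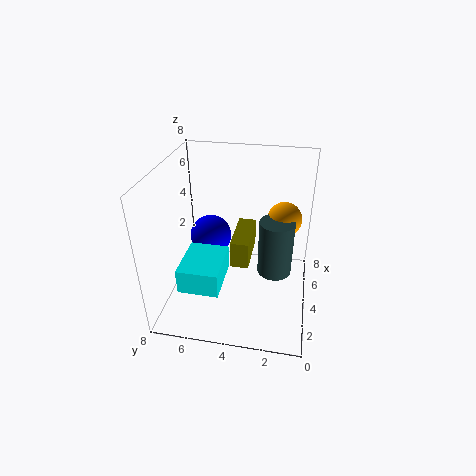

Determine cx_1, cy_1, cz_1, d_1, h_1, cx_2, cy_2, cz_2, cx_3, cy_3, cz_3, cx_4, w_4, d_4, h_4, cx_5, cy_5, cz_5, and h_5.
cx_1 = 3
cy_1 = 3.25
cz_1 = 2.75
d_1 = 1
h_1 = 1.5
cx_2 = 5.5
cy_2 = 6
cz_2 = 3
cx_3 = 1.75
cy_3 = 1.5
cz_3 = 6.75
cx_4 = 0.25
w_4 = 2.5
d_4 = 2
h_4 = 1.25
cx_5 = 1
cy_5 = 1.75
cz_5 = 4.5
h_5 = 2.5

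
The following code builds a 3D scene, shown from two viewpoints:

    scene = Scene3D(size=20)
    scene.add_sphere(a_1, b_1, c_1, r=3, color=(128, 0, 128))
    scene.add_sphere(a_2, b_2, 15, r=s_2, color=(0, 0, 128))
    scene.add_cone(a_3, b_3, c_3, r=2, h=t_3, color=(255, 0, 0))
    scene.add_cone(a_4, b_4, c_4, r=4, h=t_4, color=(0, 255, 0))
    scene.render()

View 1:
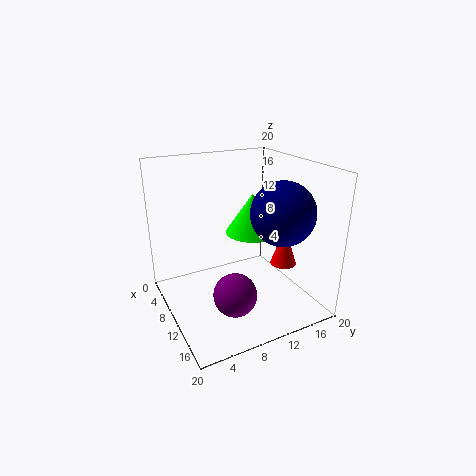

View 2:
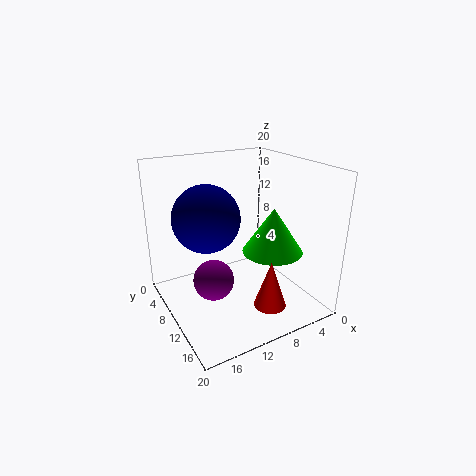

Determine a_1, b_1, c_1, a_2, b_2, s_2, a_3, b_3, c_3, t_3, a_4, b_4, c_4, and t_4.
a_1 = 13; b_1 = 8; c_1 = 3; a_2 = 16; b_2 = 13; s_2 = 4; a_3 = 10; b_3 = 18; c_3 = 4; t_3 = 6; a_4 = 7; b_4 = 14; c_4 = 9; t_4 = 6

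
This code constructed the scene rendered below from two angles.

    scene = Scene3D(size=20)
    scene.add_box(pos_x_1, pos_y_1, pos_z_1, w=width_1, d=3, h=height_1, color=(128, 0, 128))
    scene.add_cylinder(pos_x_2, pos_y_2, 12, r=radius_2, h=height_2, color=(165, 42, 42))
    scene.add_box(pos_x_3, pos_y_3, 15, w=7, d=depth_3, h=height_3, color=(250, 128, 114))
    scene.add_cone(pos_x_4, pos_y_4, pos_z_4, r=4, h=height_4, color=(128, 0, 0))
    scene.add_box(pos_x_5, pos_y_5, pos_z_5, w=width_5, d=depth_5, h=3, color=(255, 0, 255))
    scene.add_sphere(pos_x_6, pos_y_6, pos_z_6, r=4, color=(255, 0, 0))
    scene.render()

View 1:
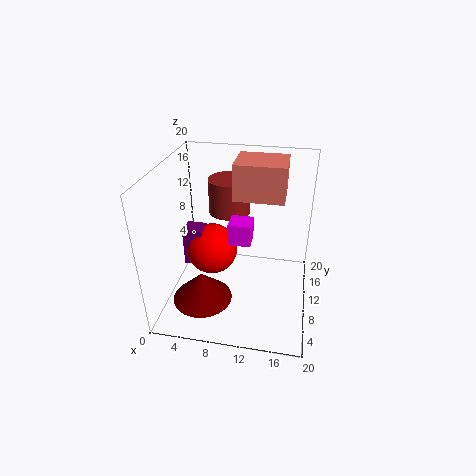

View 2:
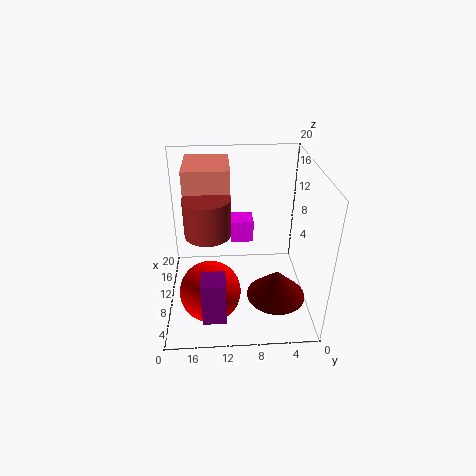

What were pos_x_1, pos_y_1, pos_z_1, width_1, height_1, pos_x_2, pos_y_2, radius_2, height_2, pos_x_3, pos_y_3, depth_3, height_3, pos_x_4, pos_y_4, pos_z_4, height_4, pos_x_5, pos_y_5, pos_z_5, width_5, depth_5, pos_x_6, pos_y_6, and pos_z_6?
pos_x_1 = 1, pos_y_1 = 12, pos_z_1 = 3, width_1 = 3, height_1 = 6, pos_x_2 = 8, pos_y_2 = 14, radius_2 = 3, height_2 = 5, pos_x_3 = 9, pos_y_3 = 11, depth_3 = 6, height_3 = 5, pos_x_4 = 6, pos_y_4 = 5, pos_z_4 = 3, height_4 = 4, pos_x_5 = 9, pos_y_5 = 8, pos_z_5 = 10, width_5 = 3, depth_5 = 3, pos_x_6 = 5, pos_y_6 = 14, pos_z_6 = 5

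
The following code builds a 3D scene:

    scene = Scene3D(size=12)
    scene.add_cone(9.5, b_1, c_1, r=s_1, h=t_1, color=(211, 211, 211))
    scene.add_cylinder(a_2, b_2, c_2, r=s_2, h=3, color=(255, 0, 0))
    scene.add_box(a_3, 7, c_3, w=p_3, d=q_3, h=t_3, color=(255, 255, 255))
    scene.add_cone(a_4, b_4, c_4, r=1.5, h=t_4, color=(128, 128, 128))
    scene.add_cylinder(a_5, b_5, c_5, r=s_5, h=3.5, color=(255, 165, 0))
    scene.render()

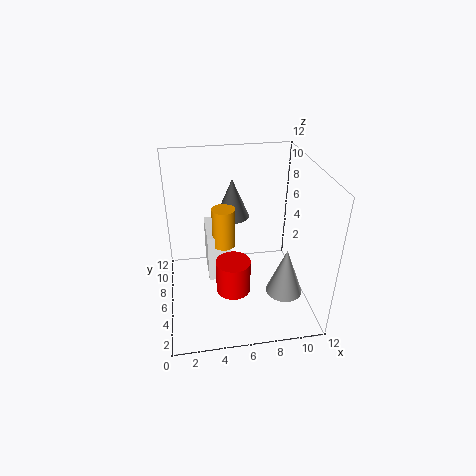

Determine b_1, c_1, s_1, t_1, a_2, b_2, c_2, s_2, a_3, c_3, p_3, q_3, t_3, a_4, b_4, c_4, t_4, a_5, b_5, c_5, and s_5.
b_1 = 3.5; c_1 = 2; s_1 = 1.5; t_1 = 4; a_2 = 5.5; b_2 = 5.5; c_2 = 1; s_2 = 1.5; a_3 = 3.5; c_3 = 1; p_3 = 2; q_3 = 4; t_3 = 4.5; a_4 = 6; b_4 = 9; c_4 = 6.5; t_4 = 3.5; a_5 = 5; b_5 = 7.5; c_5 = 4.5; s_5 = 1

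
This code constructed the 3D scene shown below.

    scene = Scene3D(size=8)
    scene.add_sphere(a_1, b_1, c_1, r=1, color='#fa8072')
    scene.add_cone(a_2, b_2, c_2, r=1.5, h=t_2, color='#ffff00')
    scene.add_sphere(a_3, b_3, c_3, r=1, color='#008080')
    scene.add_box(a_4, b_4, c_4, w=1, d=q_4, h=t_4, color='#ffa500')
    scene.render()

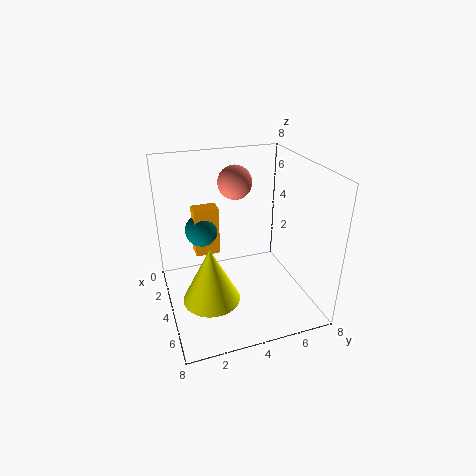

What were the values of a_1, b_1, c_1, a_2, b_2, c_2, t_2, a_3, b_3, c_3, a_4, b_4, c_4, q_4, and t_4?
a_1 = 2; b_1 = 4.5; c_1 = 6.5; a_2 = 5.5; b_2 = 2; c_2 = 1.5; t_2 = 3; a_3 = 1.5; b_3 = 2.5; c_3 = 3.5; a_4 = 1; b_4 = 2; c_4 = 2; q_4 = 1.5; t_4 = 3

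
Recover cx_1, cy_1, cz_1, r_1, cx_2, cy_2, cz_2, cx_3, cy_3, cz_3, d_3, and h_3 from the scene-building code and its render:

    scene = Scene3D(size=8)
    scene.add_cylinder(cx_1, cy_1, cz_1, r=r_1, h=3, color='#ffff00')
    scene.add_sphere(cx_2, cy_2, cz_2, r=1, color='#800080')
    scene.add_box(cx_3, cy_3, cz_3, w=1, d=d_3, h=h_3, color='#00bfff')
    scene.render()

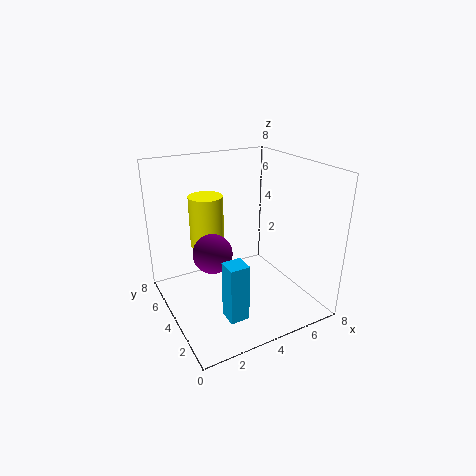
cx_1 = 3, cy_1 = 6, cz_1 = 3, r_1 = 1, cx_2 = 2, cy_2 = 3, cz_2 = 4, cx_3 = 2, cy_3 = 1, cz_3 = 1, d_3 = 1, h_3 = 3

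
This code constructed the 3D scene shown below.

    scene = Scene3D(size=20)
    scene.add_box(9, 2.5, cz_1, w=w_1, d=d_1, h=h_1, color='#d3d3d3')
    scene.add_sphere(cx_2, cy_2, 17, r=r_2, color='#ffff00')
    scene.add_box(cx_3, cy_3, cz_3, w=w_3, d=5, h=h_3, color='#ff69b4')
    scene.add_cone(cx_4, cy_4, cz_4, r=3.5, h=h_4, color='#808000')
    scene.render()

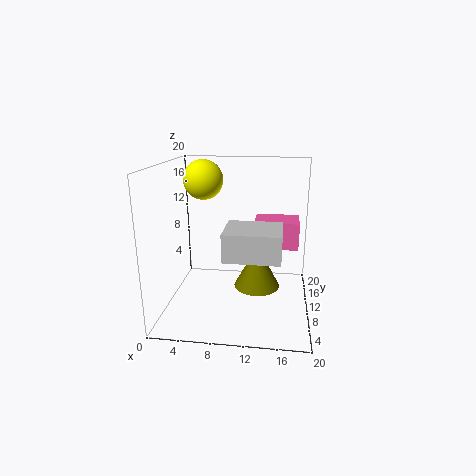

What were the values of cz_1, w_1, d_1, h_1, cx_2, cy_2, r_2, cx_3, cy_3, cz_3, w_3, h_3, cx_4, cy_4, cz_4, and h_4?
cz_1 = 9.5
w_1 = 7
d_1 = 6
h_1 = 3.5
cx_2 = 4
cy_2 = 15.5
r_2 = 3
cx_3 = 12
cy_3 = 12.5
cz_3 = 7.5
w_3 = 6.5
h_3 = 4
cx_4 = 12.5
cy_4 = 13.5
cz_4 = 1
h_4 = 6.5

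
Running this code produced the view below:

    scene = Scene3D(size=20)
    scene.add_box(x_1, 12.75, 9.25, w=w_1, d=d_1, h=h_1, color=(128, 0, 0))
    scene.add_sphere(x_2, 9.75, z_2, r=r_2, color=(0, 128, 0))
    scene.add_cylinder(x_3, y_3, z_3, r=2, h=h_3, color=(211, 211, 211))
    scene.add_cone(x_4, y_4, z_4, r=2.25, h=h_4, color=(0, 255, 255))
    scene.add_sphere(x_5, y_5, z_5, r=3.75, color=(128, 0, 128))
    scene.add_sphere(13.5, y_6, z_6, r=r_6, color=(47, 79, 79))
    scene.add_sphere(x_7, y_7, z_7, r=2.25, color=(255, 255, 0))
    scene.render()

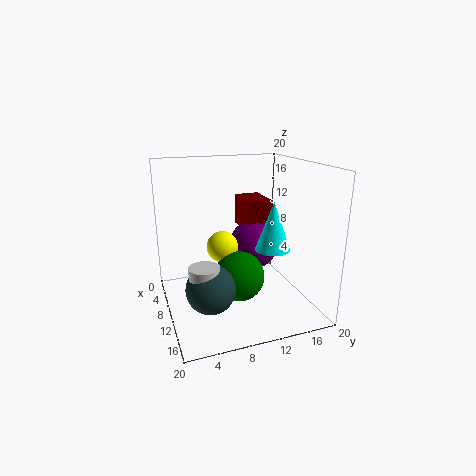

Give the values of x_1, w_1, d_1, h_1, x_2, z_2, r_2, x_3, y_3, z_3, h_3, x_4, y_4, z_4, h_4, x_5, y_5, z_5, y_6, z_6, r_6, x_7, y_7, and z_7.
x_1 = 0.75, w_1 = 6, d_1 = 4, h_1 = 4.75, x_2 = 11.25, z_2 = 4.75, r_2 = 3.5, x_3 = 13.5, y_3 = 4.25, z_3 = 4, h_3 = 4, x_4 = 14.75, y_4 = 13, z_4 = 9.75, h_4 = 6.25, x_5 = 6, y_5 = 14, z_5 = 7, y_6 = 5, z_6 = 4.75, r_6 = 3.25, x_7 = 8.25, y_7 = 8.25, z_7 = 8.25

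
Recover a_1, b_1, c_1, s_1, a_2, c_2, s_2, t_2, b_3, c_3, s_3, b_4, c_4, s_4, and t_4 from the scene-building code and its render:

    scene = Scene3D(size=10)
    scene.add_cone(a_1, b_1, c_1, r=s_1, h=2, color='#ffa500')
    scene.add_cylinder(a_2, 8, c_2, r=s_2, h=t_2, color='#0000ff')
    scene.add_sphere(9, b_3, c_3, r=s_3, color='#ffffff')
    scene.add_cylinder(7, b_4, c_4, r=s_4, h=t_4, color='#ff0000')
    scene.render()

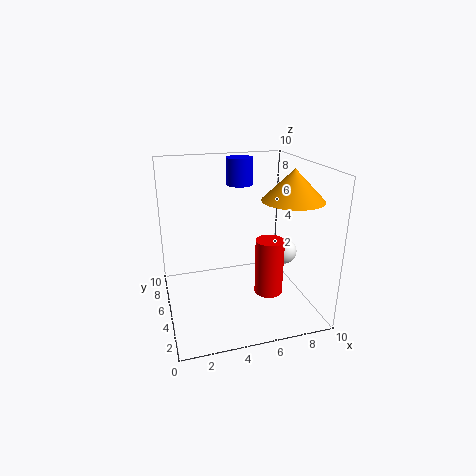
a_1 = 8
b_1 = 3
c_1 = 8
s_1 = 2
a_2 = 6
c_2 = 8
s_2 = 1
t_2 = 2
b_3 = 6
c_3 = 3
s_3 = 1
b_4 = 4
c_4 = 1
s_4 = 1
t_4 = 4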